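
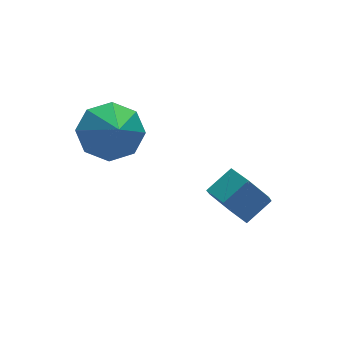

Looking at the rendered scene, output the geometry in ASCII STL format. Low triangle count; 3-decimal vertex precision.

solid 
facet normal -0.842 -0.120 -0.526
outer loop
vertex 0.475 -2.426 -2.609
vertex 0.119 -2.854 -1.941
vertex 0.033 -1.991 -2.0
endloop
endfacet
facet normal 0.178 0.857 -0.483
outer loop
vertex 0.475 -2.426 -2.609
vertex 0.033 -1.991 -2.0
vertex 1.376 -2.297 -2.047
endloop
endfacet
facet normal 0.179 0.858 -0.482
outer loop
vertex 1.376 -2.297 -2.047
vertex 0.033 -1.991 -2.0
vertex 0.934 -1.862 -1.437
endloop
endfacet
facet normal 0.843 0.120 0.525
outer loop
vertex 1.376 -2.297 -2.047
vertex 0.934 -1.862 -1.437
vertex 1.021 -2.726 -1.379
endloop
endfacet
facet normal -0.843 -0.120 -0.525
outer loop
vertex 0.033 -1.991 -2.0
vertex 0.119 -2.854 -1.941
vertex -0.323 -2.419 -1.331
endloop
endfacet
facet normal -0.351 0.862 0.365
outer loop
vertex 0.033 -1.991 -2.0
vertex -0.323 -2.419 -1.331
vertex 0.934 -1.862 -1.437
endloop
endfacet
facet normal -0.351 0.862 0.366
outer loop
vertex 0.934 -1.862 -1.437
vertex -0.323 -2.419 -1.331
vertex 0.578 -2.291 -0.769
endloop
endfacet
facet normal 0.842 0.120 0.526
outer loop
vertex 0.934 -1.862 -1.437
vertex 0.578 -2.291 -0.769
vertex 1.021 -2.726 -1.379
endloop
endfacet
facet normal -0.843 -0.120 -0.525
outer loop
vertex -0.323 -2.419 -1.331
vertex 0.119 -2.854 -1.941
vertex -0.236 -3.283 -1.273
endloop
endfacet
facet normal -0.530 0.004 0.848
outer loop
vertex -0.323 -2.419 -1.331
vertex -0.236 -3.283 -1.273
vertex 0.578 -2.291 -0.769
endloop
endfacet
facet normal -0.530 0.004 0.848
outer loop
vertex 0.578 -2.291 -0.769
vertex -0.236 -3.283 -1.273
vertex 0.665 -3.154 -0.711
endloop
endfacet
facet normal 0.842 0.120 0.526
outer loop
vertex 0.578 -2.291 -0.769
vertex 0.665 -3.154 -0.711
vertex 1.021 -2.726 -1.379
endloop
endfacet
facet normal -0.843 -0.120 -0.525
outer loop
vertex -0.236 -3.283 -1.273
vertex 0.119 -2.854 -1.941
vertex 0.206 -3.718 -1.883
endloop
endfacet
facet normal -0.178 -0.858 0.482
outer loop
vertex -0.236 -3.283 -1.273
vertex 0.206 -3.718 -1.883
vertex 0.665 -3.154 -0.711
endloop
endfacet
facet normal -0.179 -0.857 0.483
outer loop
vertex 0.665 -3.154 -0.711
vertex 0.206 -3.718 -1.883
vertex 1.107 -3.589 -1.32
endloop
endfacet
facet normal 0.842 0.120 0.526
outer loop
vertex 0.665 -3.154 -0.711
vertex 1.107 -3.589 -1.32
vertex 1.021 -2.726 -1.379
endloop
endfacet
facet normal -0.842 -0.120 -0.526
outer loop
vertex 0.206 -3.718 -1.883
vertex 0.119 -2.854 -1.941
vertex 0.562 -3.289 -2.551
endloop
endfacet
facet normal 0.352 -0.862 -0.366
outer loop
vertex 0.206 -3.718 -1.883
vertex 0.562 -3.289 -2.551
vertex 1.107 -3.589 -1.32
endloop
endfacet
facet normal 0.350 -0.862 -0.365
outer loop
vertex 1.107 -3.589 -1.32
vertex 0.562 -3.289 -2.551
vertex 1.463 -3.161 -1.989
endloop
endfacet
facet normal 0.843 0.120 0.525
outer loop
vertex 1.107 -3.589 -1.32
vertex 1.463 -3.161 -1.989
vertex 1.021 -2.726 -1.379
endloop
endfacet
facet normal -0.842 -0.120 -0.526
outer loop
vertex 0.562 -3.289 -2.551
vertex 0.119 -2.854 -1.941
vertex 0.475 -2.426 -2.609
endloop
endfacet
facet normal 0.530 -0.004 -0.848
outer loop
vertex 0.562 -3.289 -2.551
vertex 0.475 -2.426 -2.609
vertex 1.463 -3.161 -1.989
endloop
endfacet
facet normal 0.530 -0.004 -0.848
outer loop
vertex 1.463 -3.161 -1.989
vertex 0.475 -2.426 -2.609
vertex 1.376 -2.297 -2.047
endloop
endfacet
facet normal 0.843 0.120 0.525
outer loop
vertex 1.463 -3.161 -1.989
vertex 1.376 -2.297 -2.047
vertex 1.021 -2.726 -1.379
endloop
endfacet
facet normal 0.150 0.737 -0.659
outer loop
vertex -1.524 -0.329 1.218
vertex -2.46 -0.51 0.802
vertex -2.099 0.098 1.564
endloop
endfacet
facet normal 0.458 -0.099 0.883
outer loop
vertex -1.524 -0.329 1.218
vertex -2.099 0.098 1.564
vertex -2.66 -1.49 1.678
endloop
endfacet
facet normal 0.150 0.737 -0.659
outer loop
vertex -2.099 0.098 1.564
vertex -2.46 -0.51 0.802
vertex -2.886 0.169 1.464
endloop
endfacet
facet normal -0.115 0.112 0.987
outer loop
vertex -2.099 0.098 1.564
vertex -2.886 0.169 1.464
vertex -2.66 -1.49 1.678
endloop
endfacet
facet normal 0.152 0.737 -0.658
outer loop
vertex -2.886 0.169 1.464
vertex -2.46 -0.51 0.802
vertex -3.423 -0.157 0.975
endloop
endfacet
facet normal -0.674 0.003 0.738
outer loop
vertex -2.886 0.169 1.464
vertex -3.423 -0.157 0.975
vertex -2.66 -1.49 1.678
endloop
endfacet
facet normal 0.151 0.736 -0.659
outer loop
vertex -3.423 -0.157 0.975
vertex -2.46 -0.51 0.802
vertex -3.395 -0.691 0.385
endloop
endfacet
facet normal -0.889 -0.360 0.283
outer loop
vertex -3.423 -0.157 0.975
vertex -3.395 -0.691 0.385
vertex -2.66 -1.49 1.678
endloop
endfacet
facet normal 0.151 0.736 -0.659
outer loop
vertex -3.395 -0.691 0.385
vertex -2.46 -0.51 0.802
vertex -2.82 -1.119 0.039
endloop
endfacet
facet normal -0.635 -0.764 -0.111
outer loop
vertex -3.395 -0.691 0.385
vertex -2.82 -1.119 0.039
vertex -2.66 -1.49 1.678
endloop
endfacet
facet normal 0.151 0.737 -0.659
outer loop
vertex -2.82 -1.119 0.039
vertex -2.46 -0.51 0.802
vertex -2.034 -1.19 0.14
endloop
endfacet
facet normal -0.060 -0.975 -0.215
outer loop
vertex -2.82 -1.119 0.039
vertex -2.034 -1.19 0.14
vertex -2.66 -1.49 1.678
endloop
endfacet
facet normal 0.151 0.736 -0.659
outer loop
vertex -2.034 -1.19 0.14
vertex -2.46 -0.51 0.802
vertex -1.497 -0.863 0.628
endloop
endfacet
facet normal 0.497 -0.867 0.033
outer loop
vertex -2.034 -1.19 0.14
vertex -1.497 -0.863 0.628
vertex -2.66 -1.49 1.678
endloop
endfacet
facet normal 0.151 0.736 -0.660
outer loop
vertex -1.497 -0.863 0.628
vertex -2.46 -0.51 0.802
vertex -1.524 -0.329 1.218
endloop
endfacet
facet normal 0.713 -0.504 0.488
outer loop
vertex -1.497 -0.863 0.628
vertex -1.524 -0.329 1.218
vertex -2.66 -1.49 1.678
endloop
endfacet

endsolid


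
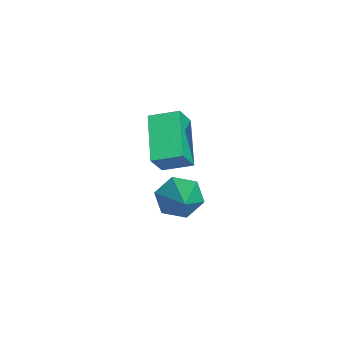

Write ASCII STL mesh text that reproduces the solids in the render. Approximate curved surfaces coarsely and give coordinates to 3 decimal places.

solid 
facet normal -0.469 0.350 -0.811
outer loop
vertex -2.175 0.427 -2.399
vertex -1.992 1.551 -2.02
vertex -0.357 0.478 -3.428
endloop
endfacet
facet normal -0.152 -0.937 -0.316
outer loop
vertex 0.192 0.069 -2.48
vertex -2.175 0.427 -2.399
vertex -0.357 0.478 -3.428
endloop
endfacet
facet normal -0.469 0.349 -0.811
outer loop
vertex -0.357 0.478 -3.428
vertex -1.992 1.551 -2.02
vertex -0.174 1.602 -3.05
endloop
endfacet
facet normal 0.870 0.024 -0.493
outer loop
vertex -0.174 1.602 -3.05
vertex 0.192 0.069 -2.48
vertex -0.357 0.478 -3.428
endloop
endfacet
facet normal -0.870 -0.025 0.493
outer loop
vertex -2.175 0.427 -2.399
vertex -1.443 1.142 -1.072
vertex -1.992 1.551 -2.02
endloop
endfacet
facet normal -0.152 -0.937 -0.315
outer loop
vertex -1.626 0.018 -1.45
vertex -2.175 0.427 -2.399
vertex 0.192 0.069 -2.48
endloop
endfacet
facet normal -0.870 -0.024 0.493
outer loop
vertex -1.626 0.018 -1.45
vertex -1.443 1.142 -1.072
vertex -2.175 0.427 -2.399
endloop
endfacet
facet normal 0.153 0.937 0.316
outer loop
vertex -1.992 1.551 -2.02
vertex -1.443 1.142 -1.072
vertex -0.174 1.602 -3.05
endloop
endfacet
facet normal 0.870 0.024 -0.493
outer loop
vertex 0.375 1.193 -2.101
vertex 0.192 0.069 -2.48
vertex -0.174 1.602 -3.05
endloop
endfacet
facet normal 0.152 0.937 0.316
outer loop
vertex -0.174 1.602 -3.05
vertex -1.443 1.142 -1.072
vertex 0.375 1.193 -2.101
endloop
endfacet
facet normal 0.469 -0.350 0.811
outer loop
vertex 0.375 1.193 -2.101
vertex -1.626 0.018 -1.45
vertex 0.192 0.069 -2.48
endloop
endfacet
facet normal 0.469 -0.349 0.811
outer loop
vertex -1.443 1.142 -1.072
vertex -1.626 0.018 -1.45
vertex 0.375 1.193 -2.101
endloop
endfacet
facet normal -0.856 -0.069 -0.513
outer loop
vertex 2.321 0.388 -3.525
vertex 1.962 1.004 -3.009
vertex 2.384 1.238 -3.745
endloop
endfacet
facet normal 0.792 -0.207 -0.574
outer loop
vertex 2.321 0.388 -3.525
vertex 2.384 1.238 -3.745
vertex 3.598 1.136 -2.031
endloop
endfacet
facet normal -0.856 -0.068 -0.512
outer loop
vertex 2.384 1.238 -3.745
vertex 1.962 1.004 -3.009
vertex 2.026 1.854 -3.229
endloop
endfacet
facet normal 0.613 0.685 -0.393
outer loop
vertex 2.384 1.238 -3.745
vertex 2.026 1.854 -3.229
vertex 3.598 1.136 -2.031
endloop
endfacet
facet normal -0.856 -0.068 -0.512
outer loop
vertex 2.026 1.854 -3.229
vertex 1.962 1.004 -3.009
vertex 1.604 1.62 -2.493
endloop
endfacet
facet normal 0.137 0.919 0.371
outer loop
vertex 2.026 1.854 -3.229
vertex 1.604 1.62 -2.493
vertex 3.598 1.136 -2.031
endloop
endfacet
facet normal -0.856 -0.069 -0.512
outer loop
vertex 1.604 1.62 -2.493
vertex 1.962 1.004 -3.009
vertex 1.541 0.771 -2.273
endloop
endfacet
facet normal -0.158 0.259 0.953
outer loop
vertex 1.604 1.62 -2.493
vertex 1.541 0.771 -2.273
vertex 3.598 1.136 -2.031
endloop
endfacet
facet normal -0.856 -0.069 -0.512
outer loop
vertex 1.541 0.771 -2.273
vertex 1.962 1.004 -3.009
vertex 1.899 0.155 -2.789
endloop
endfacet
facet normal 0.022 -0.635 0.773
outer loop
vertex 1.541 0.771 -2.273
vertex 1.899 0.155 -2.789
vertex 3.598 1.136 -2.031
endloop
endfacet
facet normal -0.856 -0.069 -0.513
outer loop
vertex 1.899 0.155 -2.789
vertex 1.962 1.004 -3.009
vertex 2.321 0.388 -3.525
endloop
endfacet
facet normal 0.497 -0.868 0.010
outer loop
vertex 1.899 0.155 -2.789
vertex 2.321 0.388 -3.525
vertex 3.598 1.136 -2.031
endloop
endfacet

endsolid


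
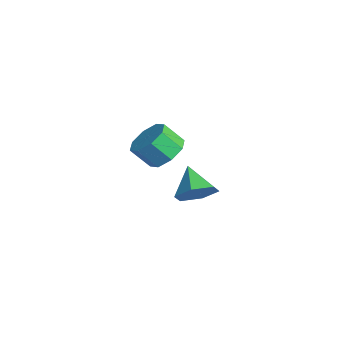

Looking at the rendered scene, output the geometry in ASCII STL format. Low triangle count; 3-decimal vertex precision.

solid 
facet normal 0.796 -0.047 -0.604
outer loop
vertex 2.104 -2.17 -1.972
vertex 1.627 -2.653 -2.563
vertex 1.637 -1.755 -2.62
endloop
endfacet
facet normal -0.114 0.797 0.593
outer loop
vertex 2.104 -2.17 -1.972
vertex 1.637 -1.755 -2.62
vertex 0.513 -2.587 -1.717
endloop
endfacet
facet normal 0.795 -0.047 -0.604
outer loop
vertex 1.637 -1.755 -2.62
vertex 1.627 -2.653 -2.563
vertex 1.16 -2.238 -3.21
endloop
endfacet
facet normal -0.643 0.759 -0.101
outer loop
vertex 1.637 -1.755 -2.62
vertex 1.16 -2.238 -3.21
vertex 0.513 -2.587 -1.717
endloop
endfacet
facet normal 0.795 -0.047 -0.604
outer loop
vertex 1.16 -2.238 -3.21
vertex 1.627 -2.653 -2.563
vertex 1.149 -3.136 -3.154
endloop
endfacet
facet normal -0.916 -0.014 -0.400
outer loop
vertex 1.16 -2.238 -3.21
vertex 1.149 -3.136 -3.154
vertex 0.513 -2.587 -1.717
endloop
endfacet
facet normal 0.795 -0.047 -0.605
outer loop
vertex 1.149 -3.136 -3.154
vertex 1.627 -2.653 -2.563
vertex 1.617 -3.551 -2.506
endloop
endfacet
facet normal -0.660 -0.752 -0.005
outer loop
vertex 1.149 -3.136 -3.154
vertex 1.617 -3.551 -2.506
vertex 0.513 -2.587 -1.717
endloop
endfacet
facet normal 0.796 -0.047 -0.604
outer loop
vertex 1.617 -3.551 -2.506
vertex 1.627 -2.653 -2.563
vertex 2.094 -3.068 -1.915
endloop
endfacet
facet normal -0.131 -0.713 0.689
outer loop
vertex 1.617 -3.551 -2.506
vertex 2.094 -3.068 -1.915
vertex 0.513 -2.587 -1.717
endloop
endfacet
facet normal 0.796 -0.047 -0.604
outer loop
vertex 2.094 -3.068 -1.915
vertex 1.627 -2.653 -2.563
vertex 2.104 -2.17 -1.972
endloop
endfacet
facet normal 0.142 0.061 0.988
outer loop
vertex 2.094 -3.068 -1.915
vertex 2.104 -2.17 -1.972
vertex 0.513 -2.587 -1.717
endloop
endfacet
facet normal 0.288 0.602 -0.745
outer loop
vertex -2.516 -1.622 -2.851
vertex -3.146 -2.026 -3.421
vertex -3.156 -1.293 -2.832
endloop
endfacet
facet normal 0.356 0.654 0.667
outer loop
vertex -2.516 -1.622 -2.851
vertex -3.156 -1.293 -2.832
vertex -2.865 -2.351 -1.95
endloop
endfacet
facet normal 0.358 0.654 0.667
outer loop
vertex -2.865 -2.351 -1.95
vertex -3.156 -1.293 -2.832
vertex -3.504 -2.021 -1.931
endloop
endfacet
facet normal -0.288 -0.602 0.745
outer loop
vertex -2.865 -2.351 -1.95
vertex -3.504 -2.021 -1.931
vertex -3.494 -2.754 -2.519
endloop
endfacet
facet normal 0.288 0.602 -0.744
outer loop
vertex -3.156 -1.293 -2.832
vertex -3.146 -2.026 -3.421
vertex -3.789 -1.393 -3.158
endloop
endfacet
facet normal -0.377 0.786 0.490
outer loop
vertex -3.156 -1.293 -2.832
vertex -3.789 -1.393 -3.158
vertex -3.504 -2.021 -1.931
endloop
endfacet
facet normal -0.376 0.787 0.490
outer loop
vertex -3.504 -2.021 -1.931
vertex -3.789 -1.393 -3.158
vertex -4.138 -2.121 -2.257
endloop
endfacet
facet normal -0.288 -0.602 0.745
outer loop
vertex -3.504 -2.021 -1.931
vertex -4.138 -2.121 -2.257
vertex -3.494 -2.754 -2.519
endloop
endfacet
facet normal 0.288 0.602 -0.745
outer loop
vertex -3.789 -1.393 -3.158
vertex -3.146 -2.026 -3.421
vertex -4.046 -1.864 -3.638
endloop
endfacet
facet normal -0.888 0.458 0.026
outer loop
vertex -3.789 -1.393 -3.158
vertex -4.046 -1.864 -3.638
vertex -4.138 -2.121 -2.257
endloop
endfacet
facet normal -0.889 0.457 0.026
outer loop
vertex -4.138 -2.121 -2.257
vertex -4.046 -1.864 -3.638
vertex -4.394 -2.592 -2.736
endloop
endfacet
facet normal -0.288 -0.601 0.745
outer loop
vertex -4.138 -2.121 -2.257
vertex -4.394 -2.592 -2.736
vertex -3.494 -2.754 -2.519
endloop
endfacet
facet normal 0.288 0.602 -0.745
outer loop
vertex -4.046 -1.864 -3.638
vertex -3.146 -2.026 -3.421
vertex -3.775 -2.429 -3.99
endloop
endfacet
facet normal -0.880 -0.140 -0.453
outer loop
vertex -4.046 -1.864 -3.638
vertex -3.775 -2.429 -3.99
vertex -4.394 -2.592 -2.736
endloop
endfacet
facet normal -0.881 -0.138 -0.453
outer loop
vertex -4.394 -2.592 -2.736
vertex -3.775 -2.429 -3.99
vertex -4.124 -3.158 -3.089
endloop
endfacet
facet normal -0.288 -0.602 0.745
outer loop
vertex -4.394 -2.592 -2.736
vertex -4.124 -3.158 -3.089
vertex -3.494 -2.754 -2.519
endloop
endfacet
facet normal 0.288 0.602 -0.745
outer loop
vertex -3.775 -2.429 -3.99
vertex -3.146 -2.026 -3.421
vertex -3.136 -2.759 -4.009
endloop
endfacet
facet normal -0.357 -0.654 -0.667
outer loop
vertex -3.775 -2.429 -3.99
vertex -3.136 -2.759 -4.009
vertex -4.124 -3.158 -3.089
endloop
endfacet
facet normal -0.356 -0.655 -0.667
outer loop
vertex -4.124 -3.158 -3.089
vertex -3.136 -2.759 -4.009
vertex -3.484 -3.487 -3.108
endloop
endfacet
facet normal -0.288 -0.602 0.745
outer loop
vertex -4.124 -3.158 -3.089
vertex -3.484 -3.487 -3.108
vertex -3.494 -2.754 -2.519
endloop
endfacet
facet normal 0.288 0.602 -0.745
outer loop
vertex -3.136 -2.759 -4.009
vertex -3.146 -2.026 -3.421
vertex -2.502 -2.659 -3.683
endloop
endfacet
facet normal 0.376 -0.786 -0.490
outer loop
vertex -3.136 -2.759 -4.009
vertex -2.502 -2.659 -3.683
vertex -3.484 -3.487 -3.108
endloop
endfacet
facet normal 0.376 -0.786 -0.490
outer loop
vertex -3.484 -3.487 -3.108
vertex -2.502 -2.659 -3.683
vertex -2.851 -3.387 -2.782
endloop
endfacet
facet normal -0.288 -0.602 0.744
outer loop
vertex -3.484 -3.487 -3.108
vertex -2.851 -3.387 -2.782
vertex -3.494 -2.754 -2.519
endloop
endfacet
facet normal 0.288 0.601 -0.745
outer loop
vertex -2.502 -2.659 -3.683
vertex -3.146 -2.026 -3.421
vertex -2.246 -2.188 -3.204
endloop
endfacet
facet normal 0.889 -0.457 -0.025
outer loop
vertex -2.502 -2.659 -3.683
vertex -2.246 -2.188 -3.204
vertex -2.851 -3.387 -2.782
endloop
endfacet
facet normal 0.889 -0.458 -0.027
outer loop
vertex -2.851 -3.387 -2.782
vertex -2.246 -2.188 -3.204
vertex -2.594 -2.916 -2.302
endloop
endfacet
facet normal -0.288 -0.602 0.745
outer loop
vertex -2.851 -3.387 -2.782
vertex -2.594 -2.916 -2.302
vertex -3.494 -2.754 -2.519
endloop
endfacet
facet normal 0.288 0.602 -0.745
outer loop
vertex -2.246 -2.188 -3.204
vertex -3.146 -2.026 -3.421
vertex -2.516 -1.622 -2.851
endloop
endfacet
facet normal 0.881 0.139 0.452
outer loop
vertex -2.246 -2.188 -3.204
vertex -2.516 -1.622 -2.851
vertex -2.594 -2.916 -2.302
endloop
endfacet
facet normal 0.880 0.139 0.454
outer loop
vertex -2.594 -2.916 -2.302
vertex -2.516 -1.622 -2.851
vertex -2.865 -2.351 -1.95
endloop
endfacet
facet normal -0.288 -0.602 0.745
outer loop
vertex -2.594 -2.916 -2.302
vertex -2.865 -2.351 -1.95
vertex -3.494 -2.754 -2.519
endloop
endfacet

endsolid


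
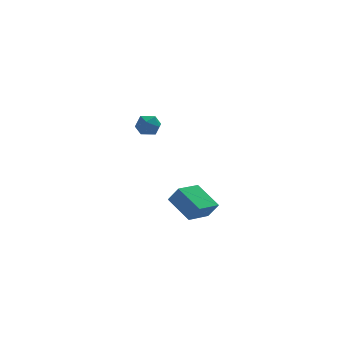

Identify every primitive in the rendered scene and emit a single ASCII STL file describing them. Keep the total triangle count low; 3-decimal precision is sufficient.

solid 
facet normal -0.797 -0.565 0.215
outer loop
vertex 0.427 -2.597 -1.472
vertex -0.019 -2.287 -2.311
vertex 1.121 -3.897 -2.319
endloop
endfacet
facet normal 0.447 -0.309 0.840
outer loop
vertex 2.339 -3.033 -2.649
vertex 0.427 -2.597 -1.472
vertex 1.121 -3.897 -2.319
endloop
endfacet
facet normal -0.796 -0.565 0.216
outer loop
vertex 1.121 -3.897 -2.319
vertex -0.019 -2.287 -2.311
vertex 0.674 -3.588 -3.159
endloop
endfacet
facet normal 0.408 -0.765 -0.498
outer loop
vertex 0.674 -3.588 -3.159
vertex 2.339 -3.033 -2.649
vertex 1.121 -3.897 -2.319
endloop
endfacet
facet normal -0.407 0.765 0.499
outer loop
vertex 0.427 -2.597 -1.472
vertex 1.199 -1.423 -2.641
vertex -0.019 -2.287 -2.311
endloop
endfacet
facet normal 0.446 -0.310 0.840
outer loop
vertex 1.646 -1.732 -1.801
vertex 0.427 -2.597 -1.472
vertex 2.339 -3.033 -2.649
endloop
endfacet
facet normal -0.408 0.765 0.499
outer loop
vertex 1.646 -1.732 -1.801
vertex 1.199 -1.423 -2.641
vertex 0.427 -2.597 -1.472
endloop
endfacet
facet normal -0.447 0.309 -0.840
outer loop
vertex -0.019 -2.287 -2.311
vertex 1.199 -1.423 -2.641
vertex 0.674 -3.588 -3.159
endloop
endfacet
facet normal 0.408 -0.765 -0.499
outer loop
vertex 1.893 -2.723 -3.488
vertex 2.339 -3.033 -2.649
vertex 0.674 -3.588 -3.159
endloop
endfacet
facet normal -0.446 0.309 -0.840
outer loop
vertex 0.674 -3.588 -3.159
vertex 1.199 -1.423 -2.641
vertex 1.893 -2.723 -3.488
endloop
endfacet
facet normal 0.797 0.565 -0.215
outer loop
vertex 1.893 -2.723 -3.488
vertex 1.646 -1.732 -1.801
vertex 2.339 -3.033 -2.649
endloop
endfacet
facet normal 0.796 0.565 -0.216
outer loop
vertex 1.199 -1.423 -2.641
vertex 1.646 -1.732 -1.801
vertex 1.893 -2.723 -3.488
endloop
endfacet
facet normal -0.302 0.834 0.461
outer loop
vertex 0.109 4.434 -0.051
vertex 0.201 4.091 0.63
vertex 0.783 4.477 0.313
endloop
endfacet
facet normal 0.022 0.987 -0.157
outer loop
vertex 0.109 4.434 -0.051
vertex 0.783 4.477 0.313
vertex 0.763 4.357 -0.445
endloop
endfacet
facet normal -0.333 0.653 -0.680
outer loop
vertex 0.109 4.434 -0.051
vertex 0.763 4.357 -0.445
vertex 0.168 3.897 -0.596
endloop
endfacet
facet normal -0.875 0.294 -0.384
outer loop
vertex 0.109 4.434 -0.051
vertex 0.168 3.897 -0.596
vertex -0.179 3.732 0.068
endloop
endfacet
facet normal -0.856 0.406 0.320
outer loop
vertex 0.109 4.434 -0.051
vertex -0.179 3.732 0.068
vertex 0.201 4.091 0.63
endloop
endfacet
facet normal 0.681 0.720 -0.132
outer loop
vertex 0.763 4.357 -0.445
vertex 0.783 4.477 0.313
vertex 1.259 3.968 -0.008
endloop
endfacet
facet normal 0.159 0.472 0.867
outer loop
vertex 0.783 4.477 0.313
vertex 0.201 4.091 0.63
vertex 0.912 3.803 0.656
endloop
endfacet
facet normal -0.737 -0.221 0.639
outer loop
vertex 0.201 4.091 0.63
vertex -0.179 3.732 0.068
vertex 0.317 3.343 0.505
endloop
endfacet
facet normal -0.767 -0.402 -0.501
outer loop
vertex -0.179 3.732 0.068
vertex 0.168 3.897 -0.596
vertex 0.297 3.223 -0.253
endloop
endfacet
facet normal 0.109 0.180 -0.978
outer loop
vertex 0.168 3.897 -0.596
vertex 0.763 4.357 -0.445
vertex 0.879 3.609 -0.57
endloop
endfacet
facet normal 0.875 -0.294 0.384
outer loop
vertex 0.971 3.266 0.111
vertex 1.259 3.968 -0.008
vertex 0.912 3.803 0.656
endloop
endfacet
facet normal 0.333 -0.653 0.680
outer loop
vertex 0.971 3.266 0.111
vertex 0.912 3.803 0.656
vertex 0.317 3.343 0.505
endloop
endfacet
facet normal -0.022 -0.987 0.157
outer loop
vertex 0.971 3.266 0.111
vertex 0.317 3.343 0.505
vertex 0.297 3.223 -0.253
endloop
endfacet
facet normal 0.302 -0.834 -0.461
outer loop
vertex 0.971 3.266 0.111
vertex 0.297 3.223 -0.253
vertex 0.879 3.609 -0.57
endloop
endfacet
facet normal 0.856 -0.406 -0.320
outer loop
vertex 0.971 3.266 0.111
vertex 0.879 3.609 -0.57
vertex 1.259 3.968 -0.008
endloop
endfacet
facet normal 0.767 0.402 0.501
outer loop
vertex 0.912 3.803 0.656
vertex 1.259 3.968 -0.008
vertex 0.783 4.477 0.313
endloop
endfacet
facet normal -0.109 -0.180 0.978
outer loop
vertex 0.317 3.343 0.505
vertex 0.912 3.803 0.656
vertex 0.201 4.091 0.63
endloop
endfacet
facet normal -0.681 -0.720 0.132
outer loop
vertex 0.297 3.223 -0.253
vertex 0.317 3.343 0.505
vertex -0.179 3.732 0.068
endloop
endfacet
facet normal -0.159 -0.472 -0.867
outer loop
vertex 0.879 3.609 -0.57
vertex 0.297 3.223 -0.253
vertex 0.168 3.897 -0.596
endloop
endfacet
facet normal 0.737 0.221 -0.639
outer loop
vertex 1.259 3.968 -0.008
vertex 0.879 3.609 -0.57
vertex 0.763 4.357 -0.445
endloop
endfacet

endsolid


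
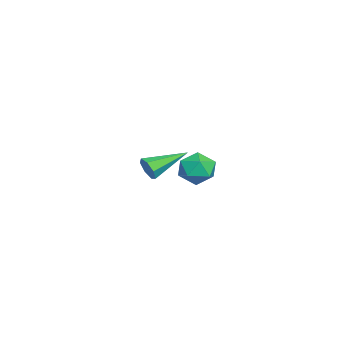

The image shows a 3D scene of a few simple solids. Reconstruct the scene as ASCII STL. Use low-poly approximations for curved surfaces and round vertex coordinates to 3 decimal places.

solid 
facet normal -0.865 -0.087 0.494
outer loop
vertex 2.382 1.149 2.22
vertex 2.489 0.434 2.281
vertex 2.737 0.883 2.794
endloop
endfacet
facet normal -0.569 0.553 0.608
outer loop
vertex 2.382 1.149 2.22
vertex 2.737 0.883 2.794
vertex 2.975 1.486 2.468
endloop
endfacet
facet normal -0.487 0.873 -0.022
outer loop
vertex 2.382 1.149 2.22
vertex 2.975 1.486 2.468
vertex 2.873 1.411 1.754
endloop
endfacet
facet normal -0.731 0.432 -0.528
outer loop
vertex 2.382 1.149 2.22
vertex 2.873 1.411 1.754
vertex 2.572 0.76 1.638
endloop
endfacet
facet normal -0.965 -0.162 -0.207
outer loop
vertex 2.382 1.149 2.22
vertex 2.572 0.76 1.638
vertex 2.489 0.434 2.281
endloop
endfacet
facet normal 0.079 0.450 0.890
outer loop
vertex 2.975 1.486 2.468
vertex 2.737 0.883 2.794
vertex 3.448 0.98 2.682
endloop
endfacet
facet normal -0.399 -0.586 0.706
outer loop
vertex 2.737 0.883 2.794
vertex 2.489 0.434 2.281
vertex 3.147 0.329 2.566
endloop
endfacet
facet normal -0.561 -0.707 -0.431
outer loop
vertex 2.489 0.434 2.281
vertex 2.572 0.76 1.638
vertex 3.045 0.254 1.852
endloop
endfacet
facet normal -0.184 0.254 -0.949
outer loop
vertex 2.572 0.76 1.638
vertex 2.873 1.411 1.754
vertex 3.283 0.857 1.526
endloop
endfacet
facet normal 0.212 0.968 -0.132
outer loop
vertex 2.873 1.411 1.754
vertex 2.975 1.486 2.468
vertex 3.531 1.306 2.039
endloop
endfacet
facet normal 0.731 -0.432 0.528
outer loop
vertex 3.638 0.591 2.1
vertex 3.448 0.98 2.682
vertex 3.147 0.329 2.566
endloop
endfacet
facet normal 0.487 -0.873 0.022
outer loop
vertex 3.638 0.591 2.1
vertex 3.147 0.329 2.566
vertex 3.045 0.254 1.852
endloop
endfacet
facet normal 0.569 -0.553 -0.608
outer loop
vertex 3.638 0.591 2.1
vertex 3.045 0.254 1.852
vertex 3.283 0.857 1.526
endloop
endfacet
facet normal 0.865 0.087 -0.494
outer loop
vertex 3.638 0.591 2.1
vertex 3.283 0.857 1.526
vertex 3.531 1.306 2.039
endloop
endfacet
facet normal 0.965 0.162 0.207
outer loop
vertex 3.638 0.591 2.1
vertex 3.531 1.306 2.039
vertex 3.448 0.98 2.682
endloop
endfacet
facet normal 0.184 -0.254 0.949
outer loop
vertex 3.147 0.329 2.566
vertex 3.448 0.98 2.682
vertex 2.737 0.883 2.794
endloop
endfacet
facet normal -0.212 -0.968 0.132
outer loop
vertex 3.045 0.254 1.852
vertex 3.147 0.329 2.566
vertex 2.489 0.434 2.281
endloop
endfacet
facet normal -0.079 -0.450 -0.890
outer loop
vertex 3.283 0.857 1.526
vertex 3.045 0.254 1.852
vertex 2.572 0.76 1.638
endloop
endfacet
facet normal 0.399 0.586 -0.706
outer loop
vertex 3.531 1.306 2.039
vertex 3.283 0.857 1.526
vertex 2.873 1.411 1.754
endloop
endfacet
facet normal 0.561 0.707 0.431
outer loop
vertex 3.448 0.98 2.682
vertex 3.531 1.306 2.039
vertex 2.975 1.486 2.468
endloop
endfacet
facet normal 0.478 -0.824 -0.305
outer loop
vertex -1.006 -1.056 0.678
vertex -1.295 -1.055 0.222
vertex -0.821 -0.816 0.32
endloop
endfacet
facet normal 0.621 0.464 0.632
outer loop
vertex -1.006 -1.056 0.678
vertex -0.821 -0.816 0.32
vertex -2.105 0.335 0.738
endloop
endfacet
facet normal 0.478 -0.823 -0.306
outer loop
vertex -0.821 -0.816 0.32
vertex -1.295 -1.055 0.222
vertex -0.994 -0.756 -0.112
endloop
endfacet
facet normal 0.633 0.760 -0.148
outer loop
vertex -0.821 -0.816 0.32
vertex -0.994 -0.756 -0.112
vertex -2.105 0.335 0.738
endloop
endfacet
facet normal 0.478 -0.823 -0.306
outer loop
vertex -0.994 -0.756 -0.112
vertex -1.295 -1.055 0.222
vertex -1.393 -0.921 -0.292
endloop
endfacet
facet normal 0.068 0.655 -0.752
outer loop
vertex -0.994 -0.756 -0.112
vertex -1.393 -0.921 -0.292
vertex -2.105 0.335 0.738
endloop
endfacet
facet normal 0.480 -0.822 -0.306
outer loop
vertex -1.393 -0.921 -0.292
vertex -1.295 -1.055 0.222
vertex -1.719 -1.188 -0.086
endloop
endfacet
facet normal -0.647 0.229 -0.727
outer loop
vertex -1.393 -0.921 -0.292
vertex -1.719 -1.188 -0.086
vertex -2.105 0.335 0.738
endloop
endfacet
facet normal 0.479 -0.823 -0.304
outer loop
vertex -1.719 -1.188 -0.086
vertex -1.295 -1.055 0.222
vertex -1.726 -1.354 0.352
endloop
endfacet
facet normal -0.976 -0.198 -0.091
outer loop
vertex -1.719 -1.188 -0.086
vertex -1.726 -1.354 0.352
vertex -2.105 0.335 0.738
endloop
endfacet
facet normal 0.478 -0.823 -0.307
outer loop
vertex -1.726 -1.354 0.352
vertex -1.295 -1.055 0.222
vertex -1.408 -1.296 0.692
endloop
endfacet
facet normal -0.669 -0.305 0.678
outer loop
vertex -1.726 -1.354 0.352
vertex -1.408 -1.296 0.692
vertex -2.105 0.335 0.738
endloop
endfacet
facet normal 0.480 -0.822 -0.306
outer loop
vertex -1.408 -1.296 0.692
vertex -1.295 -1.055 0.222
vertex -1.006 -1.056 0.678
endloop
endfacet
facet normal 0.041 -0.011 0.999
outer loop
vertex -1.408 -1.296 0.692
vertex -1.006 -1.056 0.678
vertex -2.105 0.335 0.738
endloop
endfacet

endsolid


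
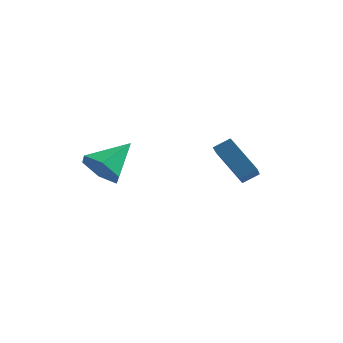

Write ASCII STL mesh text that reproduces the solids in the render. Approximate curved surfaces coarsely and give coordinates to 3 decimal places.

solid 
facet normal -0.333 -0.765 -0.551
outer loop
vertex -2.185 -3.91 1.099
vertex -2.62 -3.227 0.414
vertex -1.623 -3.559 0.272
endloop
endfacet
facet normal 0.847 -0.179 0.500
outer loop
vertex -2.185 -3.91 1.099
vertex -1.623 -3.559 0.272
vertex -1.96 -1.713 1.506
endloop
endfacet
facet normal -0.333 -0.765 -0.551
outer loop
vertex -1.623 -3.559 0.272
vertex -2.62 -3.227 0.414
vertex -2.058 -2.876 -0.413
endloop
endfacet
facet normal 0.910 0.332 -0.247
outer loop
vertex -1.623 -3.559 0.272
vertex -2.058 -2.876 -0.413
vertex -1.96 -1.713 1.506
endloop
endfacet
facet normal -0.334 -0.765 -0.551
outer loop
vertex -2.058 -2.876 -0.413
vertex -2.62 -3.227 0.414
vertex -3.055 -2.544 -0.27
endloop
endfacet
facet normal 0.203 0.833 -0.515
outer loop
vertex -2.058 -2.876 -0.413
vertex -3.055 -2.544 -0.27
vertex -1.96 -1.713 1.506
endloop
endfacet
facet normal -0.333 -0.765 -0.552
outer loop
vertex -3.055 -2.544 -0.27
vertex -2.62 -3.227 0.414
vertex -3.617 -2.896 0.557
endloop
endfacet
facet normal -0.567 0.823 -0.035
outer loop
vertex -3.055 -2.544 -0.27
vertex -3.617 -2.896 0.557
vertex -1.96 -1.713 1.506
endloop
endfacet
facet normal -0.333 -0.765 -0.552
outer loop
vertex -3.617 -2.896 0.557
vertex -2.62 -3.227 0.414
vertex -3.182 -3.579 1.241
endloop
endfacet
facet normal -0.630 0.311 0.712
outer loop
vertex -3.617 -2.896 0.557
vertex -3.182 -3.579 1.241
vertex -1.96 -1.713 1.506
endloop
endfacet
facet normal -0.333 -0.765 -0.552
outer loop
vertex -3.182 -3.579 1.241
vertex -2.62 -3.227 0.414
vertex -2.185 -3.91 1.099
endloop
endfacet
facet normal 0.077 -0.189 0.979
outer loop
vertex -3.182 -3.579 1.241
vertex -2.185 -3.91 1.099
vertex -1.96 -1.713 1.506
endloop
endfacet
facet normal -0.682 -0.517 -0.516
outer loop
vertex 2.017 0.544 -0.697
vertex 0.629 0.914 0.766
vertex 1.437 2.301 -1.691
endloop
endfacet
facet normal 0.677 -0.180 -0.714
outer loop
vertex 2.051 2.766 -1.226
vertex 2.017 0.544 -0.697
vertex 1.437 2.301 -1.691
endloop
endfacet
facet normal -0.682 -0.518 -0.517
outer loop
vertex 1.437 2.301 -1.691
vertex 0.629 0.914 0.766
vertex 0.049 2.67 -0.228
endloop
endfacet
facet normal -0.276 0.837 -0.473
outer loop
vertex 0.049 2.67 -0.228
vertex 2.051 2.766 -1.226
vertex 1.437 2.301 -1.691
endloop
endfacet
facet normal 0.276 -0.837 0.473
outer loop
vertex 2.017 0.544 -0.697
vertex 1.243 1.379 1.231
vertex 0.629 0.914 0.766
endloop
endfacet
facet normal 0.677 -0.180 -0.713
outer loop
vertex 2.631 1.01 -0.232
vertex 2.017 0.544 -0.697
vertex 2.051 2.766 -1.226
endloop
endfacet
facet normal 0.276 -0.836 0.473
outer loop
vertex 2.631 1.01 -0.232
vertex 1.243 1.379 1.231
vertex 2.017 0.544 -0.697
endloop
endfacet
facet normal -0.677 0.180 0.714
outer loop
vertex 0.629 0.914 0.766
vertex 1.243 1.379 1.231
vertex 0.049 2.67 -0.228
endloop
endfacet
facet normal -0.276 0.836 -0.474
outer loop
vertex 0.663 3.136 0.237
vertex 2.051 2.766 -1.226
vertex 0.049 2.67 -0.228
endloop
endfacet
facet normal -0.677 0.180 0.714
outer loop
vertex 0.049 2.67 -0.228
vertex 1.243 1.379 1.231
vertex 0.663 3.136 0.237
endloop
endfacet
facet normal 0.682 0.518 0.516
outer loop
vertex 0.663 3.136 0.237
vertex 2.631 1.01 -0.232
vertex 2.051 2.766 -1.226
endloop
endfacet
facet normal 0.682 0.517 0.517
outer loop
vertex 1.243 1.379 1.231
vertex 2.631 1.01 -0.232
vertex 0.663 3.136 0.237
endloop
endfacet

endsolid


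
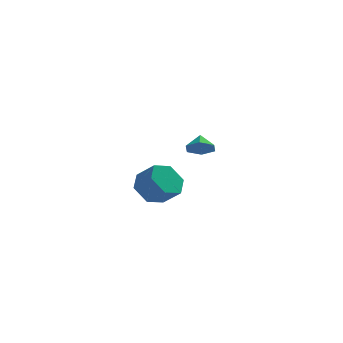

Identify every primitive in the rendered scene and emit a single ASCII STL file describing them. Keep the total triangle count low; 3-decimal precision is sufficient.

solid 
facet normal -0.621 0.454 -0.639
outer loop
vertex -1.019 -2.505 -4.45
vertex -1.813 -3.148 -4.135
vertex -1.648 -2.217 -3.634
endloop
endfacet
facet normal 0.518 0.850 0.099
outer loop
vertex -1.019 -2.505 -4.45
vertex -1.648 -2.217 -3.634
vertex -0.193 -3.108 -3.6
endloop
endfacet
facet normal 0.518 0.850 0.099
outer loop
vertex -0.193 -3.108 -3.6
vertex -1.648 -2.217 -3.634
vertex -0.822 -2.82 -2.784
endloop
endfacet
facet normal 0.621 -0.453 0.639
outer loop
vertex -0.193 -3.108 -3.6
vertex -0.822 -2.82 -2.784
vertex -0.987 -3.752 -3.285
endloop
endfacet
facet normal -0.621 0.454 -0.639
outer loop
vertex -1.648 -2.217 -3.634
vertex -1.813 -3.148 -4.135
vertex -2.443 -2.861 -3.319
endloop
endfacet
facet normal -0.251 0.657 0.710
outer loop
vertex -1.648 -2.217 -3.634
vertex -2.443 -2.861 -3.319
vertex -0.822 -2.82 -2.784
endloop
endfacet
facet normal -0.251 0.657 0.710
outer loop
vertex -0.822 -2.82 -2.784
vertex -2.443 -2.861 -3.319
vertex -1.617 -3.464 -2.469
endloop
endfacet
facet normal 0.621 -0.454 0.639
outer loop
vertex -0.822 -2.82 -2.784
vertex -1.617 -3.464 -2.469
vertex -0.987 -3.752 -3.285
endloop
endfacet
facet normal -0.621 0.453 -0.639
outer loop
vertex -2.443 -2.861 -3.319
vertex -1.813 -3.148 -4.135
vertex -2.607 -3.792 -3.82
endloop
endfacet
facet normal -0.769 -0.193 0.610
outer loop
vertex -2.443 -2.861 -3.319
vertex -2.607 -3.792 -3.82
vertex -1.617 -3.464 -2.469
endloop
endfacet
facet normal -0.769 -0.193 0.610
outer loop
vertex -1.617 -3.464 -2.469
vertex -2.607 -3.792 -3.82
vertex -1.781 -4.395 -2.97
endloop
endfacet
facet normal 0.621 -0.453 0.639
outer loop
vertex -1.617 -3.464 -2.469
vertex -1.781 -4.395 -2.97
vertex -0.987 -3.752 -3.285
endloop
endfacet
facet normal -0.621 0.453 -0.639
outer loop
vertex -2.607 -3.792 -3.82
vertex -1.813 -3.148 -4.135
vertex -1.978 -4.08 -4.636
endloop
endfacet
facet normal -0.518 -0.850 -0.099
outer loop
vertex -2.607 -3.792 -3.82
vertex -1.978 -4.08 -4.636
vertex -1.781 -4.395 -2.97
endloop
endfacet
facet normal -0.518 -0.850 -0.099
outer loop
vertex -1.781 -4.395 -2.97
vertex -1.978 -4.08 -4.636
vertex -1.152 -4.683 -3.786
endloop
endfacet
facet normal 0.621 -0.454 0.639
outer loop
vertex -1.781 -4.395 -2.97
vertex -1.152 -4.683 -3.786
vertex -0.987 -3.752 -3.285
endloop
endfacet
facet normal -0.621 0.454 -0.639
outer loop
vertex -1.978 -4.08 -4.636
vertex -1.813 -3.148 -4.135
vertex -1.183 -3.436 -4.951
endloop
endfacet
facet normal 0.251 -0.657 -0.710
outer loop
vertex -1.978 -4.08 -4.636
vertex -1.183 -3.436 -4.951
vertex -1.152 -4.683 -3.786
endloop
endfacet
facet normal 0.251 -0.657 -0.710
outer loop
vertex -1.152 -4.683 -3.786
vertex -1.183 -3.436 -4.951
vertex -0.357 -4.039 -4.101
endloop
endfacet
facet normal 0.621 -0.454 0.639
outer loop
vertex -1.152 -4.683 -3.786
vertex -0.357 -4.039 -4.101
vertex -0.987 -3.752 -3.285
endloop
endfacet
facet normal -0.621 0.453 -0.639
outer loop
vertex -1.183 -3.436 -4.951
vertex -1.813 -3.148 -4.135
vertex -1.019 -2.505 -4.45
endloop
endfacet
facet normal 0.769 0.193 -0.610
outer loop
vertex -1.183 -3.436 -4.951
vertex -1.019 -2.505 -4.45
vertex -0.357 -4.039 -4.101
endloop
endfacet
facet normal 0.769 0.193 -0.610
outer loop
vertex -0.357 -4.039 -4.101
vertex -1.019 -2.505 -4.45
vertex -0.193 -3.108 -3.6
endloop
endfacet
facet normal 0.621 -0.453 0.639
outer loop
vertex -0.357 -4.039 -4.101
vertex -0.193 -3.108 -3.6
vertex -0.987 -3.752 -3.285
endloop
endfacet
facet normal -0.024 -0.757 -0.653
outer loop
vertex 1.59 2.518 -3.346
vertex 0.908 2.85 -3.706
vertex 1.673 3.062 -3.98
endloop
endfacet
facet normal 0.826 0.370 0.425
outer loop
vertex 1.59 2.518 -3.346
vertex 1.673 3.062 -3.98
vertex 0.932 3.63 -3.034
endloop
endfacet
facet normal -0.024 -0.756 -0.654
outer loop
vertex 1.673 3.062 -3.98
vertex 0.908 2.85 -3.706
vertex 0.992 3.395 -4.34
endloop
endfacet
facet normal 0.491 0.861 -0.132
outer loop
vertex 1.673 3.062 -3.98
vertex 0.992 3.395 -4.34
vertex 0.932 3.63 -3.034
endloop
endfacet
facet normal -0.024 -0.757 -0.653
outer loop
vertex 0.992 3.395 -4.34
vertex 0.908 2.85 -3.706
vertex 0.226 3.183 -4.067
endloop
endfacet
facet normal -0.322 0.929 -0.182
outer loop
vertex 0.992 3.395 -4.34
vertex 0.226 3.183 -4.067
vertex 0.932 3.63 -3.034
endloop
endfacet
facet normal -0.024 -0.757 -0.653
outer loop
vertex 0.226 3.183 -4.067
vertex 0.908 2.85 -3.706
vertex 0.142 2.638 -3.433
endloop
endfacet
facet normal -0.799 0.504 0.328
outer loop
vertex 0.226 3.183 -4.067
vertex 0.142 2.638 -3.433
vertex 0.932 3.63 -3.034
endloop
endfacet
facet normal -0.023 -0.757 -0.653
outer loop
vertex 0.142 2.638 -3.433
vertex 0.908 2.85 -3.706
vertex 0.824 2.306 -3.073
endloop
endfacet
facet normal -0.462 0.012 0.887
outer loop
vertex 0.142 2.638 -3.433
vertex 0.824 2.306 -3.073
vertex 0.932 3.63 -3.034
endloop
endfacet
facet normal -0.023 -0.757 -0.653
outer loop
vertex 0.824 2.306 -3.073
vertex 0.908 2.85 -3.706
vertex 1.59 2.518 -3.346
endloop
endfacet
facet normal 0.349 -0.056 0.935
outer loop
vertex 0.824 2.306 -3.073
vertex 1.59 2.518 -3.346
vertex 0.932 3.63 -3.034
endloop
endfacet

endsolid


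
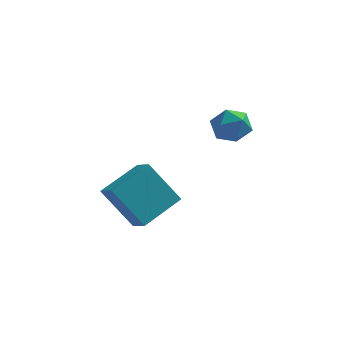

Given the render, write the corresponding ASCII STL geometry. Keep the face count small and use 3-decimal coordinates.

solid 
facet normal -0.599 0.070 0.798
outer loop
vertex 0.796 2.446 -0.643
vertex 0.254 3.103 -1.107
vertex -0.277 1.077 -1.329
endloop
endfacet
facet normal 0.559 -0.678 0.478
outer loop
vertex 0.926 0.937 -2.933
vertex 0.796 2.446 -0.643
vertex -0.277 1.077 -1.329
endloop
endfacet
facet normal -0.599 0.070 0.798
outer loop
vertex -0.277 1.077 -1.329
vertex 0.254 3.103 -1.107
vertex -0.819 1.734 -1.793
endloop
endfacet
facet normal -0.574 -0.732 -0.367
outer loop
vertex -0.819 1.734 -1.793
vertex 0.926 0.937 -2.933
vertex -0.277 1.077 -1.329
endloop
endfacet
facet normal 0.574 0.732 0.367
outer loop
vertex 0.796 2.446 -0.643
vertex 1.457 2.963 -2.711
vertex 0.254 3.103 -1.107
endloop
endfacet
facet normal 0.559 -0.678 0.478
outer loop
vertex 1.999 2.306 -2.247
vertex 0.796 2.446 -0.643
vertex 0.926 0.937 -2.933
endloop
endfacet
facet normal 0.574 0.732 0.367
outer loop
vertex 1.999 2.306 -2.247
vertex 1.457 2.963 -2.711
vertex 0.796 2.446 -0.643
endloop
endfacet
facet normal -0.559 0.678 -0.478
outer loop
vertex 0.254 3.103 -1.107
vertex 1.457 2.963 -2.711
vertex -0.819 1.734 -1.793
endloop
endfacet
facet normal -0.574 -0.732 -0.367
outer loop
vertex 0.384 1.594 -3.397
vertex 0.926 0.937 -2.933
vertex -0.819 1.734 -1.793
endloop
endfacet
facet normal -0.559 0.678 -0.478
outer loop
vertex -0.819 1.734 -1.793
vertex 1.457 2.963 -2.711
vertex 0.384 1.594 -3.397
endloop
endfacet
facet normal 0.599 -0.070 -0.798
outer loop
vertex 0.384 1.594 -3.397
vertex 1.999 2.306 -2.247
vertex 0.926 0.937 -2.933
endloop
endfacet
facet normal 0.599 -0.070 -0.798
outer loop
vertex 1.457 2.963 -2.711
vertex 1.999 2.306 -2.247
vertex 0.384 1.594 -3.397
endloop
endfacet
facet normal 0.388 0.076 0.919
outer loop
vertex 4.24 2.564 2.209
vertex 3.596 2.178 2.513
vertex 4.245 1.757 2.274
endloop
endfacet
facet normal 0.903 0.040 0.427
outer loop
vertex 4.24 2.564 2.209
vertex 4.245 1.757 2.274
vertex 4.543 2.112 1.61
endloop
endfacet
facet normal 0.812 0.583 -0.029
outer loop
vertex 4.24 2.564 2.209
vertex 4.543 2.112 1.61
vertex 4.078 2.752 1.439
endloop
endfacet
facet normal 0.240 0.953 0.182
outer loop
vertex 4.24 2.564 2.209
vertex 4.078 2.752 1.439
vertex 3.493 2.793 1.996
endloop
endfacet
facet normal -0.022 0.641 0.767
outer loop
vertex 4.24 2.564 2.209
vertex 3.493 2.793 1.996
vertex 3.596 2.178 2.513
endloop
endfacet
facet normal 0.820 -0.569 0.064
outer loop
vertex 4.543 2.112 1.61
vertex 4.245 1.757 2.274
vertex 4.087 1.447 1.544
endloop
endfacet
facet normal -0.015 -0.511 0.859
outer loop
vertex 4.245 1.757 2.274
vertex 3.596 2.178 2.513
vertex 3.502 1.488 2.101
endloop
endfacet
facet normal -0.677 0.404 0.615
outer loop
vertex 3.596 2.178 2.513
vertex 3.493 2.793 1.996
vertex 3.037 2.128 1.93
endloop
endfacet
facet normal -0.252 0.909 -0.332
outer loop
vertex 3.493 2.793 1.996
vertex 4.078 2.752 1.439
vertex 3.335 2.483 1.266
endloop
endfacet
facet normal 0.673 0.309 -0.672
outer loop
vertex 4.078 2.752 1.439
vertex 4.543 2.112 1.61
vertex 3.984 2.062 1.027
endloop
endfacet
facet normal -0.240 -0.953 -0.182
outer loop
vertex 3.34 1.676 1.331
vertex 4.087 1.447 1.544
vertex 3.502 1.488 2.101
endloop
endfacet
facet normal -0.812 -0.583 0.029
outer loop
vertex 3.34 1.676 1.331
vertex 3.502 1.488 2.101
vertex 3.037 2.128 1.93
endloop
endfacet
facet normal -0.903 -0.040 -0.427
outer loop
vertex 3.34 1.676 1.331
vertex 3.037 2.128 1.93
vertex 3.335 2.483 1.266
endloop
endfacet
facet normal -0.388 -0.076 -0.919
outer loop
vertex 3.34 1.676 1.331
vertex 3.335 2.483 1.266
vertex 3.984 2.062 1.027
endloop
endfacet
facet normal 0.022 -0.641 -0.767
outer loop
vertex 3.34 1.676 1.331
vertex 3.984 2.062 1.027
vertex 4.087 1.447 1.544
endloop
endfacet
facet normal 0.252 -0.909 0.332
outer loop
vertex 3.502 1.488 2.101
vertex 4.087 1.447 1.544
vertex 4.245 1.757 2.274
endloop
endfacet
facet normal -0.673 -0.309 0.672
outer loop
vertex 3.037 2.128 1.93
vertex 3.502 1.488 2.101
vertex 3.596 2.178 2.513
endloop
endfacet
facet normal -0.820 0.569 -0.064
outer loop
vertex 3.335 2.483 1.266
vertex 3.037 2.128 1.93
vertex 3.493 2.793 1.996
endloop
endfacet
facet normal 0.015 0.511 -0.859
outer loop
vertex 3.984 2.062 1.027
vertex 3.335 2.483 1.266
vertex 4.078 2.752 1.439
endloop
endfacet
facet normal 0.677 -0.404 -0.615
outer loop
vertex 4.087 1.447 1.544
vertex 3.984 2.062 1.027
vertex 4.543 2.112 1.61
endloop
endfacet

endsolid


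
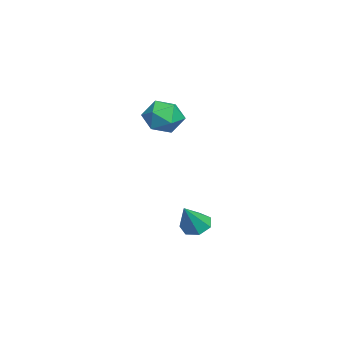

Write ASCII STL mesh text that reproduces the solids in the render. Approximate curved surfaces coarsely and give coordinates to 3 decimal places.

solid 
facet normal 0.384 -0.117 0.916
outer loop
vertex -1.155 -0.94 3.92
vertex -1.746 -1.901 4.045
vertex -0.7 -1.93 3.603
endloop
endfacet
facet normal 0.841 0.229 0.490
outer loop
vertex -1.155 -0.94 3.92
vertex -0.7 -1.93 3.603
vertex -0.57 -1.011 2.95
endloop
endfacet
facet normal 0.517 0.818 0.252
outer loop
vertex -1.155 -0.94 3.92
vertex -0.57 -1.011 2.95
vertex -1.535 -0.413 2.988
endloop
endfacet
facet normal -0.140 0.836 0.530
outer loop
vertex -1.155 -0.94 3.92
vertex -1.535 -0.413 2.988
vertex -2.261 -0.964 3.665
endloop
endfacet
facet normal -0.222 0.259 0.940
outer loop
vertex -1.155 -0.94 3.92
vertex -2.261 -0.964 3.665
vertex -1.746 -1.901 4.045
endloop
endfacet
facet normal 0.979 -0.189 -0.072
outer loop
vertex -0.57 -1.011 2.95
vertex -0.7 -1.93 3.603
vertex -0.799 -2.016 2.475
endloop
endfacet
facet normal 0.240 -0.749 0.618
outer loop
vertex -0.7 -1.93 3.603
vertex -1.746 -1.901 4.045
vertex -1.525 -2.567 3.152
endloop
endfacet
facet normal -0.741 -0.141 0.656
outer loop
vertex -1.746 -1.901 4.045
vertex -2.261 -0.964 3.665
vertex -2.49 -1.969 3.19
endloop
endfacet
facet normal -0.609 0.793 -0.007
outer loop
vertex -2.261 -0.964 3.665
vertex -1.535 -0.413 2.988
vertex -2.36 -1.05 2.537
endloop
endfacet
facet normal 0.455 0.764 -0.457
outer loop
vertex -1.535 -0.413 2.988
vertex -0.57 -1.011 2.95
vertex -1.314 -1.079 2.095
endloop
endfacet
facet normal 0.140 -0.836 -0.530
outer loop
vertex -1.905 -2.04 2.22
vertex -0.799 -2.016 2.475
vertex -1.525 -2.567 3.152
endloop
endfacet
facet normal -0.517 -0.818 -0.252
outer loop
vertex -1.905 -2.04 2.22
vertex -1.525 -2.567 3.152
vertex -2.49 -1.969 3.19
endloop
endfacet
facet normal -0.841 -0.229 -0.490
outer loop
vertex -1.905 -2.04 2.22
vertex -2.49 -1.969 3.19
vertex -2.36 -1.05 2.537
endloop
endfacet
facet normal -0.384 0.117 -0.916
outer loop
vertex -1.905 -2.04 2.22
vertex -2.36 -1.05 2.537
vertex -1.314 -1.079 2.095
endloop
endfacet
facet normal 0.222 -0.259 -0.940
outer loop
vertex -1.905 -2.04 2.22
vertex -1.314 -1.079 2.095
vertex -0.799 -2.016 2.475
endloop
endfacet
facet normal 0.609 -0.793 0.007
outer loop
vertex -1.525 -2.567 3.152
vertex -0.799 -2.016 2.475
vertex -0.7 -1.93 3.603
endloop
endfacet
facet normal -0.455 -0.764 0.457
outer loop
vertex -2.49 -1.969 3.19
vertex -1.525 -2.567 3.152
vertex -1.746 -1.901 4.045
endloop
endfacet
facet normal -0.979 0.189 0.072
outer loop
vertex -2.36 -1.05 2.537
vertex -2.49 -1.969 3.19
vertex -2.261 -0.964 3.665
endloop
endfacet
facet normal -0.240 0.749 -0.618
outer loop
vertex -1.314 -1.079 2.095
vertex -2.36 -1.05 2.537
vertex -1.535 -0.413 2.988
endloop
endfacet
facet normal 0.741 0.141 -0.656
outer loop
vertex -0.799 -2.016 2.475
vertex -1.314 -1.079 2.095
vertex -0.57 -1.011 2.95
endloop
endfacet
facet normal -0.559 0.268 -0.785
outer loop
vertex 0.346 -0.255 -4.037
vertex -0.129 0.209 -3.54
vertex 0.556 0.428 -3.953
endloop
endfacet
facet normal 0.929 -0.252 -0.272
outer loop
vertex 0.346 -0.255 -4.037
vertex 0.556 0.428 -3.953
vertex 0.909 -0.289 -2.08
endloop
endfacet
facet normal -0.559 0.268 -0.785
outer loop
vertex 0.556 0.428 -3.953
vertex -0.129 0.209 -3.54
vertex 0.25 0.947 -3.558
endloop
endfacet
facet normal 0.869 0.494 0.025
outer loop
vertex 0.556 0.428 -3.953
vertex 0.25 0.947 -3.558
vertex 0.909 -0.289 -2.08
endloop
endfacet
facet normal -0.558 0.267 -0.786
outer loop
vertex 0.25 0.947 -3.558
vertex -0.129 0.209 -3.54
vertex -0.342 0.91 -3.15
endloop
endfacet
facet normal 0.312 0.793 0.524
outer loop
vertex 0.25 0.947 -3.558
vertex -0.342 0.91 -3.15
vertex 0.909 -0.289 -2.08
endloop
endfacet
facet normal -0.558 0.267 -0.785
outer loop
vertex -0.342 0.91 -3.15
vertex -0.129 0.209 -3.54
vertex -0.774 0.346 -3.035
endloop
endfacet
facet normal -0.323 0.420 0.848
outer loop
vertex -0.342 0.91 -3.15
vertex -0.774 0.346 -3.035
vertex 0.909 -0.289 -2.08
endloop
endfacet
facet normal -0.558 0.268 -0.785
outer loop
vertex -0.774 0.346 -3.035
vertex -0.129 0.209 -3.54
vertex -0.721 -0.322 -3.301
endloop
endfacet
facet normal -0.558 -0.345 0.755
outer loop
vertex -0.774 0.346 -3.035
vertex -0.721 -0.322 -3.301
vertex 0.909 -0.289 -2.08
endloop
endfacet
facet normal -0.558 0.269 -0.785
outer loop
vertex -0.721 -0.322 -3.301
vertex -0.129 0.209 -3.54
vertex -0.222 -0.589 -3.747
endloop
endfacet
facet normal -0.216 -0.925 0.313
outer loop
vertex -0.721 -0.322 -3.301
vertex -0.222 -0.589 -3.747
vertex 0.909 -0.289 -2.08
endloop
endfacet
facet normal -0.559 0.269 -0.785
outer loop
vertex -0.222 -0.589 -3.747
vertex -0.129 0.209 -3.54
vertex 0.346 -0.255 -4.037
endloop
endfacet
facet normal 0.446 -0.883 -0.144
outer loop
vertex -0.222 -0.589 -3.747
vertex 0.346 -0.255 -4.037
vertex 0.909 -0.289 -2.08
endloop
endfacet

endsolid


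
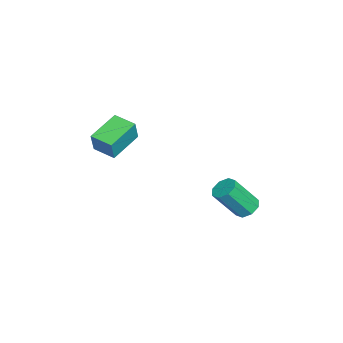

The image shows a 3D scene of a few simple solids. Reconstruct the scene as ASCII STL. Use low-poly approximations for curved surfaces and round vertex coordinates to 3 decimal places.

solid 
facet normal -0.177 0.568 -0.804
outer loop
vertex -1.258 3.296 -1.594
vertex -1.944 3.511 -1.291
vertex -1.215 3.786 -1.257
endloop
endfacet
facet normal 0.982 0.042 -0.186
outer loop
vertex -1.258 3.296 -1.594
vertex -1.215 3.786 -1.257
vertex -0.871 2.053 0.168
endloop
endfacet
facet normal 0.981 0.040 -0.188
outer loop
vertex -0.871 2.053 0.168
vertex -1.215 3.786 -1.257
vertex -0.827 2.544 0.504
endloop
endfacet
facet normal 0.177 -0.567 0.805
outer loop
vertex -0.871 2.053 0.168
vertex -0.827 2.544 0.504
vertex -1.556 2.269 0.471
endloop
endfacet
facet normal -0.177 0.568 -0.804
outer loop
vertex -1.215 3.786 -1.257
vertex -1.944 3.511 -1.291
vertex -1.598 4.116 -0.94
endloop
endfacet
facet normal 0.746 0.610 0.266
outer loop
vertex -1.215 3.786 -1.257
vertex -1.598 4.116 -0.94
vertex -0.827 2.544 0.504
endloop
endfacet
facet normal 0.745 0.611 0.267
outer loop
vertex -0.827 2.544 0.504
vertex -1.598 4.116 -0.94
vertex -1.211 2.874 0.821
endloop
endfacet
facet normal 0.177 -0.567 0.805
outer loop
vertex -0.827 2.544 0.504
vertex -1.211 2.874 0.821
vertex -1.556 2.269 0.471
endloop
endfacet
facet normal -0.177 0.568 -0.804
outer loop
vertex -1.598 4.116 -0.94
vertex -1.944 3.511 -1.291
vertex -2.184 4.092 -0.828
endloop
endfacet
facet normal 0.074 0.823 0.564
outer loop
vertex -1.598 4.116 -0.94
vertex -2.184 4.092 -0.828
vertex -1.211 2.874 0.821
endloop
endfacet
facet normal 0.073 0.822 0.564
outer loop
vertex -1.211 2.874 0.821
vertex -2.184 4.092 -0.828
vertex -1.797 2.849 0.933
endloop
endfacet
facet normal 0.178 -0.567 0.804
outer loop
vertex -1.211 2.874 0.821
vertex -1.797 2.849 0.933
vertex -1.556 2.269 0.471
endloop
endfacet
facet normal -0.177 0.568 -0.804
outer loop
vertex -2.184 4.092 -0.828
vertex -1.944 3.511 -1.291
vertex -2.629 3.727 -0.988
endloop
endfacet
facet normal -0.643 0.552 0.531
outer loop
vertex -2.184 4.092 -0.828
vertex -2.629 3.727 -0.988
vertex -1.797 2.849 0.933
endloop
endfacet
facet normal -0.643 0.552 0.531
outer loop
vertex -1.797 2.849 0.933
vertex -2.629 3.727 -0.988
vertex -2.242 2.484 0.774
endloop
endfacet
facet normal 0.178 -0.567 0.804
outer loop
vertex -1.797 2.849 0.933
vertex -2.242 2.484 0.774
vertex -1.556 2.269 0.471
endloop
endfacet
facet normal -0.177 0.567 -0.805
outer loop
vertex -2.629 3.727 -0.988
vertex -1.944 3.511 -1.291
vertex -2.673 3.236 -1.324
endloop
endfacet
facet normal -0.981 -0.040 0.187
outer loop
vertex -2.629 3.727 -0.988
vertex -2.673 3.236 -1.324
vertex -2.242 2.484 0.774
endloop
endfacet
facet normal -0.982 -0.042 0.187
outer loop
vertex -2.242 2.484 0.774
vertex -2.673 3.236 -1.324
vertex -2.285 1.994 0.437
endloop
endfacet
facet normal 0.177 -0.568 0.804
outer loop
vertex -2.242 2.484 0.774
vertex -2.285 1.994 0.437
vertex -1.556 2.269 0.471
endloop
endfacet
facet normal -0.177 0.567 -0.805
outer loop
vertex -2.673 3.236 -1.324
vertex -1.944 3.511 -1.291
vertex -2.289 2.906 -1.641
endloop
endfacet
facet normal -0.745 -0.611 -0.267
outer loop
vertex -2.673 3.236 -1.324
vertex -2.289 2.906 -1.641
vertex -2.285 1.994 0.437
endloop
endfacet
facet normal -0.746 -0.610 -0.266
outer loop
vertex -2.285 1.994 0.437
vertex -2.289 2.906 -1.641
vertex -1.902 1.664 0.12
endloop
endfacet
facet normal 0.177 -0.568 0.804
outer loop
vertex -2.285 1.994 0.437
vertex -1.902 1.664 0.12
vertex -1.556 2.269 0.471
endloop
endfacet
facet normal -0.178 0.567 -0.804
outer loop
vertex -2.289 2.906 -1.641
vertex -1.944 3.511 -1.291
vertex -1.703 2.931 -1.753
endloop
endfacet
facet normal -0.073 -0.822 -0.564
outer loop
vertex -2.289 2.906 -1.641
vertex -1.703 2.931 -1.753
vertex -1.902 1.664 0.12
endloop
endfacet
facet normal -0.074 -0.822 -0.564
outer loop
vertex -1.902 1.664 0.12
vertex -1.703 2.931 -1.753
vertex -1.316 1.688 0.008
endloop
endfacet
facet normal 0.177 -0.568 0.804
outer loop
vertex -1.902 1.664 0.12
vertex -1.316 1.688 0.008
vertex -1.556 2.269 0.471
endloop
endfacet
facet normal -0.178 0.567 -0.804
outer loop
vertex -1.703 2.931 -1.753
vertex -1.944 3.511 -1.291
vertex -1.258 3.296 -1.594
endloop
endfacet
facet normal 0.643 -0.552 -0.531
outer loop
vertex -1.703 2.931 -1.753
vertex -1.258 3.296 -1.594
vertex -1.316 1.688 0.008
endloop
endfacet
facet normal 0.643 -0.552 -0.531
outer loop
vertex -1.316 1.688 0.008
vertex -1.258 3.296 -1.594
vertex -0.871 2.053 0.168
endloop
endfacet
facet normal 0.177 -0.568 0.804
outer loop
vertex -1.316 1.688 0.008
vertex -0.871 2.053 0.168
vertex -1.556 2.269 0.471
endloop
endfacet
facet normal -0.513 -0.848 0.136
outer loop
vertex -1.805 -4.689 3.907
vertex -3.413 -3.609 4.578
vertex -2.284 -4.604 2.626
endloop
endfacet
facet normal 0.784 -0.526 -0.328
outer loop
vertex -1.587 -3.451 2.442
vertex -1.805 -4.689 3.907
vertex -2.284 -4.604 2.626
endloop
endfacet
facet normal -0.512 -0.848 0.136
outer loop
vertex -2.284 -4.604 2.626
vertex -3.413 -3.609 4.578
vertex -3.892 -3.525 3.297
endloop
endfacet
facet normal -0.349 0.062 -0.935
outer loop
vertex -3.892 -3.525 3.297
vertex -1.587 -3.451 2.442
vertex -2.284 -4.604 2.626
endloop
endfacet
facet normal 0.349 -0.062 0.935
outer loop
vertex -1.805 -4.689 3.907
vertex -2.716 -2.456 4.394
vertex -3.413 -3.609 4.578
endloop
endfacet
facet normal 0.785 -0.526 -0.328
outer loop
vertex -1.108 -3.535 3.723
vertex -1.805 -4.689 3.907
vertex -1.587 -3.451 2.442
endloop
endfacet
facet normal 0.349 -0.062 0.935
outer loop
vertex -1.108 -3.535 3.723
vertex -2.716 -2.456 4.394
vertex -1.805 -4.689 3.907
endloop
endfacet
facet normal -0.784 0.527 0.328
outer loop
vertex -3.413 -3.609 4.578
vertex -2.716 -2.456 4.394
vertex -3.892 -3.525 3.297
endloop
endfacet
facet normal -0.349 0.062 -0.935
outer loop
vertex -3.195 -2.371 3.113
vertex -1.587 -3.451 2.442
vertex -3.892 -3.525 3.297
endloop
endfacet
facet normal -0.784 0.526 0.328
outer loop
vertex -3.892 -3.525 3.297
vertex -2.716 -2.456 4.394
vertex -3.195 -2.371 3.113
endloop
endfacet
facet normal 0.513 0.848 -0.136
outer loop
vertex -3.195 -2.371 3.113
vertex -1.108 -3.535 3.723
vertex -1.587 -3.451 2.442
endloop
endfacet
facet normal 0.513 0.848 -0.135
outer loop
vertex -2.716 -2.456 4.394
vertex -1.108 -3.535 3.723
vertex -3.195 -2.371 3.113
endloop
endfacet

endsolid


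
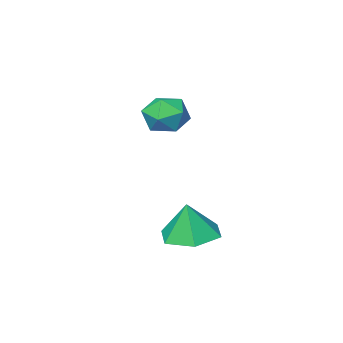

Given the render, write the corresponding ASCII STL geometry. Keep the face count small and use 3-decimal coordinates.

solid 
facet normal -0.151 -0.036 -0.988
outer loop
vertex -0.692 -0.557 0.217
vertex -1.204 0.218 0.267
vertex -0.286 0.275 0.125
endloop
endfacet
facet normal 0.826 -0.355 0.438
outer loop
vertex -0.692 -0.557 0.217
vertex -0.286 0.275 0.125
vertex -1.016 0.262 1.493
endloop
endfacet
facet normal -0.151 -0.035 -0.988
outer loop
vertex -0.286 0.275 0.125
vertex -1.204 0.218 0.267
vertex -0.798 1.05 0.176
endloop
endfacet
facet normal 0.771 0.482 0.416
outer loop
vertex -0.286 0.275 0.125
vertex -0.798 1.05 0.176
vertex -1.016 0.262 1.493
endloop
endfacet
facet normal -0.151 -0.034 -0.988
outer loop
vertex -0.798 1.05 0.176
vertex -1.204 0.218 0.267
vertex -1.715 0.993 0.318
endloop
endfacet
facet normal 0.027 0.856 0.517
outer loop
vertex -0.798 1.05 0.176
vertex -1.715 0.993 0.318
vertex -1.016 0.262 1.493
endloop
endfacet
facet normal -0.152 -0.035 -0.988
outer loop
vertex -1.715 0.993 0.318
vertex -1.204 0.218 0.267
vertex -2.121 0.161 0.41
endloop
endfacet
facet normal -0.662 0.393 0.638
outer loop
vertex -1.715 0.993 0.318
vertex -2.121 0.161 0.41
vertex -1.016 0.262 1.493
endloop
endfacet
facet normal -0.152 -0.035 -0.988
outer loop
vertex -2.121 0.161 0.41
vertex -1.204 0.218 0.267
vertex -1.609 -0.614 0.359
endloop
endfacet
facet normal -0.606 -0.444 0.660
outer loop
vertex -2.121 0.161 0.41
vertex -1.609 -0.614 0.359
vertex -1.016 0.262 1.493
endloop
endfacet
facet normal -0.151 -0.036 -0.988
outer loop
vertex -1.609 -0.614 0.359
vertex -1.204 0.218 0.267
vertex -0.692 -0.557 0.217
endloop
endfacet
facet normal 0.137 -0.817 0.560
outer loop
vertex -1.609 -0.614 0.359
vertex -0.692 -0.557 0.217
vertex -1.016 0.262 1.493
endloop
endfacet
facet normal -0.745 0.568 0.351
outer loop
vertex -3.104 -2.802 3.54
vertex -2.946 -3.059 4.291
vertex -2.578 -2.398 4.003
endloop
endfacet
facet normal -0.456 0.859 -0.232
outer loop
vertex -3.104 -2.802 3.54
vertex -2.578 -2.398 4.003
vertex -2.415 -2.523 3.22
endloop
endfacet
facet normal -0.513 0.388 -0.766
outer loop
vertex -3.104 -2.802 3.54
vertex -2.415 -2.523 3.22
vertex -2.682 -3.262 3.024
endloop
endfacet
facet normal -0.837 -0.194 -0.512
outer loop
vertex -3.104 -2.802 3.54
vertex -2.682 -3.262 3.024
vertex -3.01 -3.593 3.686
endloop
endfacet
facet normal -0.981 -0.084 0.178
outer loop
vertex -3.104 -2.802 3.54
vertex -3.01 -3.593 3.686
vertex -2.946 -3.059 4.291
endloop
endfacet
facet normal 0.238 0.966 -0.105
outer loop
vertex -2.415 -2.523 3.22
vertex -2.578 -2.398 4.003
vertex -1.83 -2.607 3.774
endloop
endfacet
facet normal -0.230 0.494 0.839
outer loop
vertex -2.578 -2.398 4.003
vertex -2.946 -3.059 4.291
vertex -2.158 -2.938 4.436
endloop
endfacet
facet normal -0.610 -0.561 0.559
outer loop
vertex -2.946 -3.059 4.291
vertex -3.01 -3.593 3.686
vertex -2.425 -3.677 4.24
endloop
endfacet
facet normal -0.377 -0.740 -0.557
outer loop
vertex -3.01 -3.593 3.686
vertex -2.682 -3.262 3.024
vertex -2.262 -3.802 3.457
endloop
endfacet
facet normal 0.147 0.204 -0.968
outer loop
vertex -2.682 -3.262 3.024
vertex -2.415 -2.523 3.22
vertex -1.894 -3.141 3.169
endloop
endfacet
facet normal 0.837 0.194 0.512
outer loop
vertex -1.736 -3.398 3.92
vertex -1.83 -2.607 3.774
vertex -2.158 -2.938 4.436
endloop
endfacet
facet normal 0.513 -0.388 0.766
outer loop
vertex -1.736 -3.398 3.92
vertex -2.158 -2.938 4.436
vertex -2.425 -3.677 4.24
endloop
endfacet
facet normal 0.456 -0.859 0.232
outer loop
vertex -1.736 -3.398 3.92
vertex -2.425 -3.677 4.24
vertex -2.262 -3.802 3.457
endloop
endfacet
facet normal 0.745 -0.568 -0.351
outer loop
vertex -1.736 -3.398 3.92
vertex -2.262 -3.802 3.457
vertex -1.894 -3.141 3.169
endloop
endfacet
facet normal 0.981 0.084 -0.178
outer loop
vertex -1.736 -3.398 3.92
vertex -1.894 -3.141 3.169
vertex -1.83 -2.607 3.774
endloop
endfacet
facet normal 0.377 0.740 0.557
outer loop
vertex -2.158 -2.938 4.436
vertex -1.83 -2.607 3.774
vertex -2.578 -2.398 4.003
endloop
endfacet
facet normal -0.147 -0.204 0.968
outer loop
vertex -2.425 -3.677 4.24
vertex -2.158 -2.938 4.436
vertex -2.946 -3.059 4.291
endloop
endfacet
facet normal -0.238 -0.966 0.105
outer loop
vertex -2.262 -3.802 3.457
vertex -2.425 -3.677 4.24
vertex -3.01 -3.593 3.686
endloop
endfacet
facet normal 0.230 -0.494 -0.839
outer loop
vertex -1.894 -3.141 3.169
vertex -2.262 -3.802 3.457
vertex -2.682 -3.262 3.024
endloop
endfacet
facet normal 0.610 0.561 -0.559
outer loop
vertex -1.83 -2.607 3.774
vertex -1.894 -3.141 3.169
vertex -2.415 -2.523 3.22
endloop
endfacet

endsolid


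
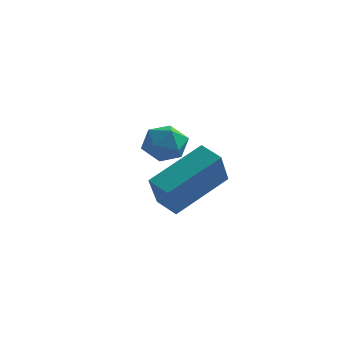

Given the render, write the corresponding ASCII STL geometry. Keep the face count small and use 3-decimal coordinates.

solid 
facet normal -0.862 0.382 0.335
outer loop
vertex -1.037 -0.691 -0.765
vertex 0.033 0.824 0.262
vertex -1.117 0.177 -1.961
endloop
endfacet
facet normal -0.505 -0.714 -0.485
outer loop
vertex -0.393 -0.144 -2.242
vertex -1.037 -0.691 -0.765
vertex -1.117 0.177 -1.961
endloop
endfacet
facet normal -0.862 0.382 0.335
outer loop
vertex -1.117 0.177 -1.961
vertex 0.033 0.824 0.262
vertex -0.047 1.692 -0.934
endloop
endfacet
facet normal -0.054 0.586 -0.808
outer loop
vertex -0.047 1.692 -0.934
vertex -0.393 -0.144 -2.242
vertex -1.117 0.177 -1.961
endloop
endfacet
facet normal 0.054 -0.586 0.808
outer loop
vertex -1.037 -0.691 -0.765
vertex 0.757 0.503 -0.019
vertex 0.033 0.824 0.262
endloop
endfacet
facet normal -0.505 -0.714 -0.485
outer loop
vertex -0.313 -1.012 -1.046
vertex -1.037 -0.691 -0.765
vertex -0.393 -0.144 -2.242
endloop
endfacet
facet normal 0.054 -0.586 0.808
outer loop
vertex -0.313 -1.012 -1.046
vertex 0.757 0.503 -0.019
vertex -1.037 -0.691 -0.765
endloop
endfacet
facet normal 0.505 0.714 0.485
outer loop
vertex 0.033 0.824 0.262
vertex 0.757 0.503 -0.019
vertex -0.047 1.692 -0.934
endloop
endfacet
facet normal -0.054 0.586 -0.808
outer loop
vertex 0.677 1.371 -1.215
vertex -0.393 -0.144 -2.242
vertex -0.047 1.692 -0.934
endloop
endfacet
facet normal 0.505 0.714 0.485
outer loop
vertex -0.047 1.692 -0.934
vertex 0.757 0.503 -0.019
vertex 0.677 1.371 -1.215
endloop
endfacet
facet normal 0.862 -0.382 -0.335
outer loop
vertex 0.677 1.371 -1.215
vertex -0.313 -1.012 -1.046
vertex -0.393 -0.144 -2.242
endloop
endfacet
facet normal 0.862 -0.382 -0.335
outer loop
vertex 0.757 0.503 -0.019
vertex -0.313 -1.012 -1.046
vertex 0.677 1.371 -1.215
endloop
endfacet
facet normal 0.404 0.849 0.341
outer loop
vertex 0.234 -1.78 1.314
vertex 0.148 -2.009 1.986
vertex 0.752 -2.155 1.633
endloop
endfacet
facet normal 0.673 0.677 -0.297
outer loop
vertex 0.234 -1.78 1.314
vertex 0.752 -2.155 1.633
vertex 0.584 -2.287 0.951
endloop
endfacet
facet normal 0.131 0.635 -0.761
outer loop
vertex 0.234 -1.78 1.314
vertex 0.584 -2.287 0.951
vertex -0.125 -2.223 0.882
endloop
endfacet
facet normal -0.472 0.781 -0.409
outer loop
vertex 0.234 -1.78 1.314
vertex -0.125 -2.223 0.882
vertex -0.394 -2.051 1.521
endloop
endfacet
facet normal -0.304 0.913 0.272
outer loop
vertex 0.234 -1.78 1.314
vertex -0.394 -2.051 1.521
vertex 0.148 -2.009 1.986
endloop
endfacet
facet normal 0.969 0.030 -0.245
outer loop
vertex 0.584 -2.287 0.951
vertex 0.752 -2.155 1.633
vertex 0.714 -2.829 1.399
endloop
endfacet
facet normal 0.534 0.308 0.787
outer loop
vertex 0.752 -2.155 1.633
vertex 0.148 -2.009 1.986
vertex 0.445 -2.657 2.038
endloop
endfacet
facet normal -0.612 0.412 0.676
outer loop
vertex 0.148 -2.009 1.986
vertex -0.394 -2.051 1.521
vertex -0.264 -2.593 1.969
endloop
endfacet
facet normal -0.883 0.197 -0.425
outer loop
vertex -0.394 -2.051 1.521
vertex -0.125 -2.223 0.882
vertex -0.432 -2.725 1.287
endloop
endfacet
facet normal 0.093 -0.037 -0.995
outer loop
vertex -0.125 -2.223 0.882
vertex 0.584 -2.287 0.951
vertex 0.172 -2.871 0.934
endloop
endfacet
facet normal 0.472 -0.781 0.409
outer loop
vertex 0.086 -3.1 1.606
vertex 0.714 -2.829 1.399
vertex 0.445 -2.657 2.038
endloop
endfacet
facet normal -0.131 -0.635 0.761
outer loop
vertex 0.086 -3.1 1.606
vertex 0.445 -2.657 2.038
vertex -0.264 -2.593 1.969
endloop
endfacet
facet normal -0.673 -0.677 0.297
outer loop
vertex 0.086 -3.1 1.606
vertex -0.264 -2.593 1.969
vertex -0.432 -2.725 1.287
endloop
endfacet
facet normal -0.404 -0.849 -0.341
outer loop
vertex 0.086 -3.1 1.606
vertex -0.432 -2.725 1.287
vertex 0.172 -2.871 0.934
endloop
endfacet
facet normal 0.304 -0.913 -0.272
outer loop
vertex 0.086 -3.1 1.606
vertex 0.172 -2.871 0.934
vertex 0.714 -2.829 1.399
endloop
endfacet
facet normal 0.883 -0.197 0.425
outer loop
vertex 0.445 -2.657 2.038
vertex 0.714 -2.829 1.399
vertex 0.752 -2.155 1.633
endloop
endfacet
facet normal -0.093 0.037 0.995
outer loop
vertex -0.264 -2.593 1.969
vertex 0.445 -2.657 2.038
vertex 0.148 -2.009 1.986
endloop
endfacet
facet normal -0.969 -0.030 0.245
outer loop
vertex -0.432 -2.725 1.287
vertex -0.264 -2.593 1.969
vertex -0.394 -2.051 1.521
endloop
endfacet
facet normal -0.534 -0.308 -0.787
outer loop
vertex 0.172 -2.871 0.934
vertex -0.432 -2.725 1.287
vertex -0.125 -2.223 0.882
endloop
endfacet
facet normal 0.612 -0.412 -0.676
outer loop
vertex 0.714 -2.829 1.399
vertex 0.172 -2.871 0.934
vertex 0.584 -2.287 0.951
endloop
endfacet

endsolid


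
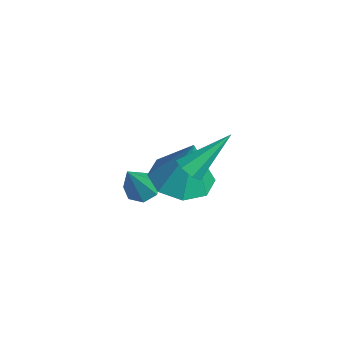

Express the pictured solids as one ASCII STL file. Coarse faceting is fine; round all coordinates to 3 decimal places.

solid 
facet normal -0.439 0.349 -0.828
outer loop
vertex -1.551 0.906 -1.912
vertex -2.059 0.995 -1.605
vertex -1.601 1.374 -1.688
endloop
endfacet
facet normal 0.975 0.172 -0.142
outer loop
vertex -1.551 0.906 -1.912
vertex -1.601 1.374 -1.688
vertex -1.141 0.265 0.125
endloop
endfacet
facet normal -0.439 0.349 -0.828
outer loop
vertex -1.601 1.374 -1.688
vertex -2.059 0.995 -1.605
vertex -1.996 1.556 -1.402
endloop
endfacet
facet normal 0.576 0.754 0.315
outer loop
vertex -1.601 1.374 -1.688
vertex -1.996 1.556 -1.402
vertex -1.141 0.265 0.125
endloop
endfacet
facet normal -0.440 0.349 -0.827
outer loop
vertex -1.996 1.556 -1.402
vertex -2.059 0.995 -1.605
vertex -2.438 1.316 -1.268
endloop
endfacet
facet normal -0.172 0.703 0.690
outer loop
vertex -1.996 1.556 -1.402
vertex -2.438 1.316 -1.268
vertex -1.141 0.265 0.125
endloop
endfacet
facet normal -0.440 0.349 -0.827
outer loop
vertex -2.438 1.316 -1.268
vertex -2.059 0.995 -1.605
vertex -2.595 0.834 -1.388
endloop
endfacet
facet normal -0.709 0.056 0.703
outer loop
vertex -2.438 1.316 -1.268
vertex -2.595 0.834 -1.388
vertex -1.141 0.265 0.125
endloop
endfacet
facet normal -0.440 0.350 -0.827
outer loop
vertex -2.595 0.834 -1.388
vertex -2.059 0.995 -1.605
vertex -2.348 0.474 -1.672
endloop
endfacet
facet normal -0.628 -0.700 0.341
outer loop
vertex -2.595 0.834 -1.388
vertex -2.348 0.474 -1.672
vertex -1.141 0.265 0.125
endloop
endfacet
facet normal -0.440 0.350 -0.827
outer loop
vertex -2.348 0.474 -1.672
vertex -2.059 0.995 -1.605
vertex -1.884 0.506 -1.905
endloop
endfacet
facet normal 0.008 -0.993 -0.121
outer loop
vertex -2.348 0.474 -1.672
vertex -1.884 0.506 -1.905
vertex -1.141 0.265 0.125
endloop
endfacet
facet normal -0.439 0.351 -0.827
outer loop
vertex -1.884 0.506 -1.905
vertex -2.059 0.995 -1.605
vertex -1.551 0.906 -1.912
endloop
endfacet
facet normal 0.721 -0.606 -0.336
outer loop
vertex -1.884 0.506 -1.905
vertex -1.551 0.906 -1.912
vertex -1.141 0.265 0.125
endloop
endfacet
facet normal -0.241 -0.122 -0.963
outer loop
vertex 0.351 1.589 -0.426
vertex -0.665 1.881 -0.209
vertex 0.234 2.404 -0.5
endloop
endfacet
facet normal 0.965 0.158 0.211
outer loop
vertex 0.351 1.589 -0.426
vertex 0.234 2.404 -0.5
vertex -0.195 2.119 1.669
endloop
endfacet
facet normal -0.241 -0.122 -0.963
outer loop
vertex 0.234 2.404 -0.5
vertex -0.665 1.881 -0.209
vertex -0.41 2.912 -0.403
endloop
endfacet
facet normal 0.624 0.749 0.222
outer loop
vertex 0.234 2.404 -0.5
vertex -0.41 2.912 -0.403
vertex -0.195 2.119 1.669
endloop
endfacet
facet normal -0.241 -0.121 -0.963
outer loop
vertex -0.41 2.912 -0.403
vertex -0.665 1.881 -0.209
vertex -1.204 2.817 -0.192
endloop
endfacet
facet normal -0.016 0.933 0.359
outer loop
vertex -0.41 2.912 -0.403
vertex -1.204 2.817 -0.192
vertex -0.195 2.119 1.669
endloop
endfacet
facet normal -0.241 -0.121 -0.963
outer loop
vertex -1.204 2.817 -0.192
vertex -0.665 1.881 -0.209
vertex -1.682 2.173 0.009
endloop
endfacet
facet normal -0.584 0.603 0.543
outer loop
vertex -1.204 2.817 -0.192
vertex -1.682 2.173 0.009
vertex -0.195 2.119 1.669
endloop
endfacet
facet normal -0.242 -0.123 -0.963
outer loop
vertex -1.682 2.173 0.009
vertex -0.665 1.881 -0.209
vertex -1.564 1.359 0.083
endloop
endfacet
facet normal -0.745 -0.047 0.666
outer loop
vertex -1.682 2.173 0.009
vertex -1.564 1.359 0.083
vertex -0.195 2.119 1.669
endloop
endfacet
facet normal -0.242 -0.122 -0.963
outer loop
vertex -1.564 1.359 0.083
vertex -0.665 1.881 -0.209
vertex -0.92 0.85 -0.014
endloop
endfacet
facet normal -0.405 -0.638 0.655
outer loop
vertex -1.564 1.359 0.083
vertex -0.92 0.85 -0.014
vertex -0.195 2.119 1.669
endloop
endfacet
facet normal -0.241 -0.122 -0.963
outer loop
vertex -0.92 0.85 -0.014
vertex -0.665 1.881 -0.209
vertex -0.127 0.945 -0.225
endloop
endfacet
facet normal 0.236 -0.822 0.518
outer loop
vertex -0.92 0.85 -0.014
vertex -0.127 0.945 -0.225
vertex -0.195 2.119 1.669
endloop
endfacet
facet normal -0.241 -0.122 -0.963
outer loop
vertex -0.127 0.945 -0.225
vertex -0.665 1.881 -0.209
vertex 0.351 1.589 -0.426
endloop
endfacet
facet normal 0.804 -0.492 0.334
outer loop
vertex -0.127 0.945 -0.225
vertex 0.351 1.589 -0.426
vertex -0.195 2.119 1.669
endloop
endfacet
facet normal 0.025 -0.732 -0.681
outer loop
vertex 1.705 1.092 2.338
vertex 1.463 1.401 1.997
vertex 1.974 1.344 2.077
endloop
endfacet
facet normal 0.772 -0.197 0.605
outer loop
vertex 1.705 1.092 2.338
vertex 1.974 1.344 2.077
vertex 1.417 2.739 3.243
endloop
endfacet
facet normal 0.025 -0.732 -0.681
outer loop
vertex 1.974 1.344 2.077
vertex 1.463 1.401 1.997
vertex 1.858 1.639 1.756
endloop
endfacet
facet normal 0.930 0.369 0.003
outer loop
vertex 1.974 1.344 2.077
vertex 1.858 1.639 1.756
vertex 1.417 2.739 3.243
endloop
endfacet
facet normal 0.027 -0.733 -0.680
outer loop
vertex 1.858 1.639 1.756
vertex 1.463 1.401 1.997
vertex 1.445 1.754 1.616
endloop
endfacet
facet normal 0.382 0.794 -0.474
outer loop
vertex 1.858 1.639 1.756
vertex 1.445 1.754 1.616
vertex 1.417 2.739 3.243
endloop
endfacet
facet normal 0.025 -0.733 -0.680
outer loop
vertex 1.445 1.754 1.616
vertex 1.463 1.401 1.997
vertex 1.045 1.604 1.763
endloop
endfacet
facet normal -0.456 0.758 -0.467
outer loop
vertex 1.445 1.754 1.616
vertex 1.045 1.604 1.763
vertex 1.417 2.739 3.243
endloop
endfacet
facet normal 0.026 -0.731 -0.681
outer loop
vertex 1.045 1.604 1.763
vertex 1.463 1.401 1.997
vertex 0.961 1.3 2.086
endloop
endfacet
facet normal -0.958 0.287 0.021
outer loop
vertex 1.045 1.604 1.763
vertex 0.961 1.3 2.086
vertex 1.417 2.739 3.243
endloop
endfacet
facet normal 0.026 -0.731 -0.682
outer loop
vertex 0.961 1.3 2.086
vertex 1.463 1.401 1.997
vertex 1.255 1.072 2.342
endloop
endfacet
facet normal -0.741 -0.262 0.618
outer loop
vertex 0.961 1.3 2.086
vertex 1.255 1.072 2.342
vertex 1.417 2.739 3.243
endloop
endfacet
facet normal 0.026 -0.731 -0.681
outer loop
vertex 1.255 1.072 2.342
vertex 1.463 1.401 1.997
vertex 1.705 1.092 2.338
endloop
endfacet
facet normal 0.029 -0.477 0.878
outer loop
vertex 1.255 1.072 2.342
vertex 1.705 1.092 2.338
vertex 1.417 2.739 3.243
endloop
endfacet

endsolid
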